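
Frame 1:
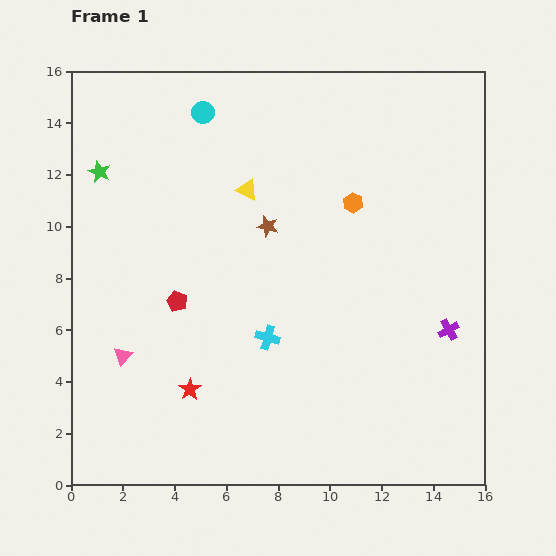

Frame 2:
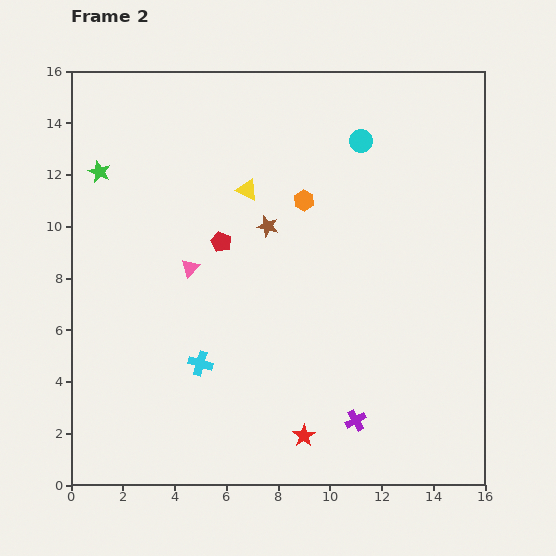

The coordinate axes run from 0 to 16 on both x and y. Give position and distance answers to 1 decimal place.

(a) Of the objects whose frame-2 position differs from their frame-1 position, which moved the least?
the orange hexagon

(moved 1.9)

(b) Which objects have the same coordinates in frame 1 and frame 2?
the green star, the yellow triangle, the brown star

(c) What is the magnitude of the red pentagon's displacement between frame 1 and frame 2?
2.9

The red pentagon moved from (4.1, 7.1) to (5.8, 9.4), a distance of √(1.7² + 2.3²) ≈ 2.9.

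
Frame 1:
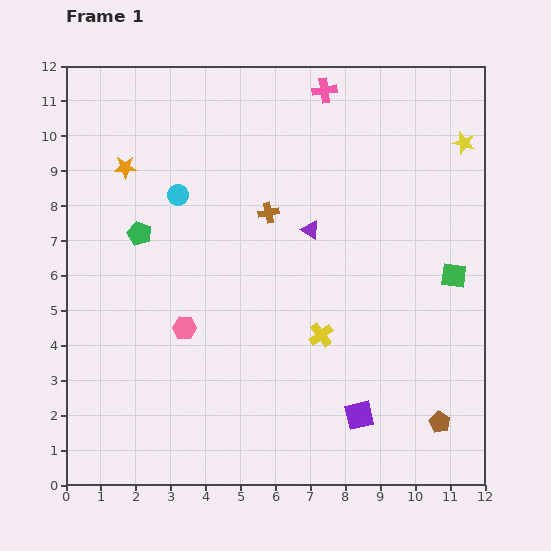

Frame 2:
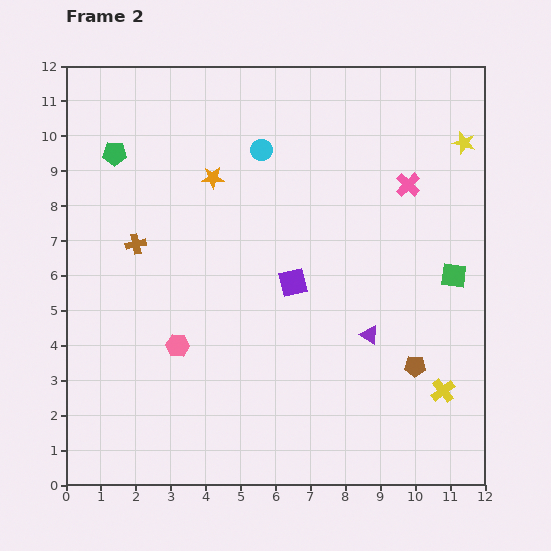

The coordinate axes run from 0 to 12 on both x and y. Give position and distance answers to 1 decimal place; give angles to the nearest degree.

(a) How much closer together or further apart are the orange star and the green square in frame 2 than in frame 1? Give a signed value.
-2.5

Distance in frame 1: 9.9. Distance in frame 2: 7.4.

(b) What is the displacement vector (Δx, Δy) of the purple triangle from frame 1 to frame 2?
(1.7, -3.0)

The purple triangle was at (7.0, 7.3) in frame 1 and (8.7, 4.3) in frame 2.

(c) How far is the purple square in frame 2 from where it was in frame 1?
4.2

The purple square moved from (8.4, 2.0) to (6.5, 5.8), a distance of √(1.9² + 3.8²) ≈ 4.2.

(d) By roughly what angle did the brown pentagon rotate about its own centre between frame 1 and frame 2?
27° counter-clockwise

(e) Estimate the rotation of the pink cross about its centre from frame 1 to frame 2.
37° counter-clockwise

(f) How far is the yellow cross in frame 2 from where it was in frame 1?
3.8

The yellow cross moved from (7.3, 4.3) to (10.8, 2.7), a distance of √(3.5² + 1.6²) ≈ 3.8.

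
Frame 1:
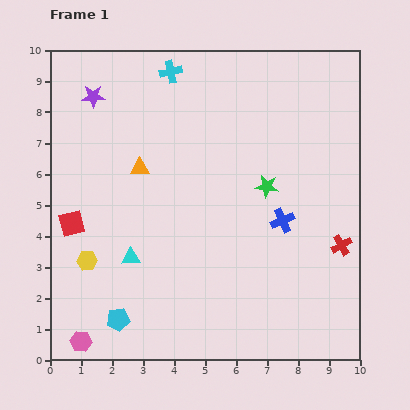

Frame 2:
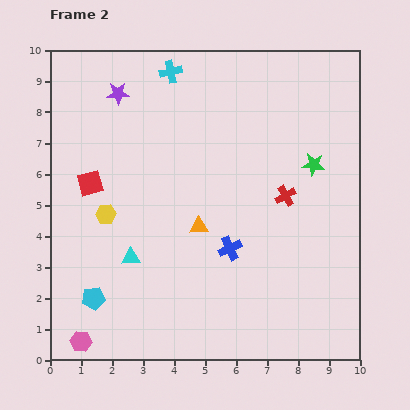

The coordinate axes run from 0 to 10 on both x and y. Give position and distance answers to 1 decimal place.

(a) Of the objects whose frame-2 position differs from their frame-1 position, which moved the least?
the purple star

(moved 0.8)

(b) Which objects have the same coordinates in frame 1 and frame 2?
the cyan triangle, the pink hexagon, the cyan cross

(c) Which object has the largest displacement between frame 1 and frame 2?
the orange triangle

(moved 2.7; next 2.4)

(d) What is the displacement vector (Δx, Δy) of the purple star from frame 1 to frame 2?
(0.8, 0.1)

The purple star was at (1.4, 8.5) in frame 1 and (2.2, 8.6) in frame 2.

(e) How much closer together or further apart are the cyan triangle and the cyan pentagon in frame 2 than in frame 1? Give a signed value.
-0.2

Distance in frame 1: 2.0. Distance in frame 2: 1.8.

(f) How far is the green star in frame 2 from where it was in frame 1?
1.7

The green star moved from (7.0, 5.6) to (8.5, 6.3), a distance of √(1.5² + 0.7²) ≈ 1.7.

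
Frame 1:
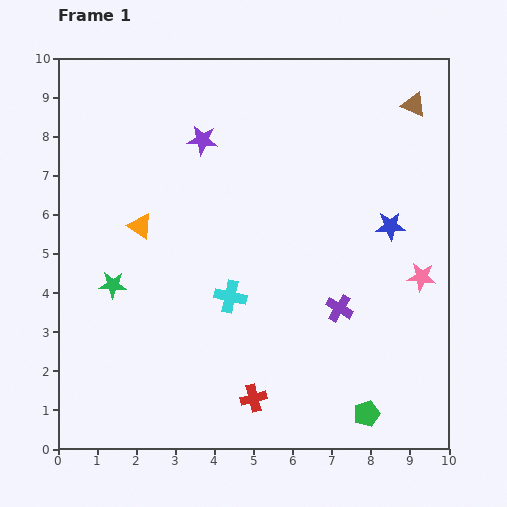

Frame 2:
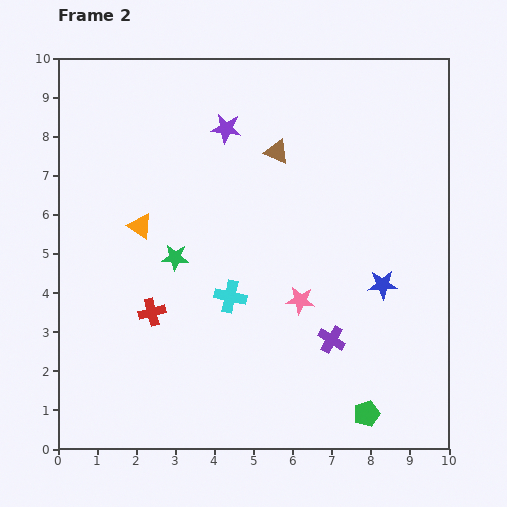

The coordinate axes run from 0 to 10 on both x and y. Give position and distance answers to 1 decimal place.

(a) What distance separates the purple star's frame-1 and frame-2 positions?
0.7

The purple star moved from (3.7, 7.9) to (4.3, 8.2), a distance of √(0.6² + 0.3²) ≈ 0.7.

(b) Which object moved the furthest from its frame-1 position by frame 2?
the brown triangle

(moved 3.7; next 3.4)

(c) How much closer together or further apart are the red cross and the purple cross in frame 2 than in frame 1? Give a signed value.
+1.5

Distance in frame 1: 3.2. Distance in frame 2: 4.7.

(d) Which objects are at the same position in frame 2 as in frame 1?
the orange triangle, the green pentagon, the cyan cross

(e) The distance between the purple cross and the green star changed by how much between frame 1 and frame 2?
-1.3

Distance in frame 1: 5.8. Distance in frame 2: 4.5.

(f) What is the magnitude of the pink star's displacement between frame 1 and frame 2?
3.2

The pink star moved from (9.3, 4.4) to (6.2, 3.8), a distance of √(3.1² + 0.6²) ≈ 3.2.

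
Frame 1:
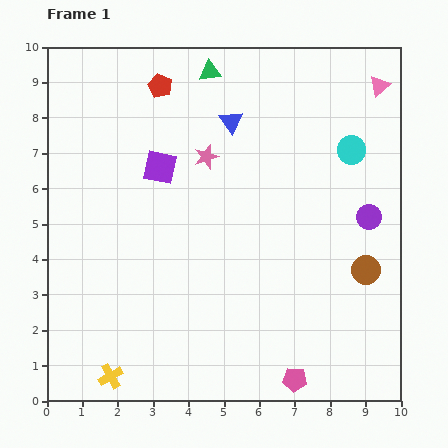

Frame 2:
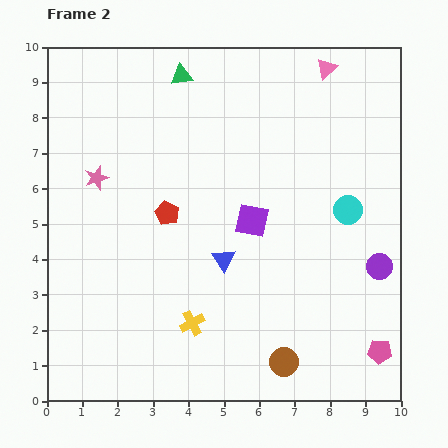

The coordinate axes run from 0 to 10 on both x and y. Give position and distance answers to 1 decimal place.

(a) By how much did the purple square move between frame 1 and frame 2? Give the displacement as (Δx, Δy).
(2.6, -1.5)

The purple square was at (3.2, 6.6) in frame 1 and (5.8, 5.1) in frame 2.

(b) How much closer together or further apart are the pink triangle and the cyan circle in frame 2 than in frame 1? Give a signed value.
+2.0

Distance in frame 1: 2.0. Distance in frame 2: 4.0.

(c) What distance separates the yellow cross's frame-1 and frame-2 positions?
2.7

The yellow cross moved from (1.8, 0.7) to (4.1, 2.2), a distance of √(2.3² + 1.5²) ≈ 2.7.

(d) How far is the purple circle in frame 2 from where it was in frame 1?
1.4

The purple circle moved from (9.1, 5.2) to (9.4, 3.8), a distance of √(0.3² + 1.4²) ≈ 1.4.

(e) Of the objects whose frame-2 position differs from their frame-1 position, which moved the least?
the green triangle

(moved 0.8)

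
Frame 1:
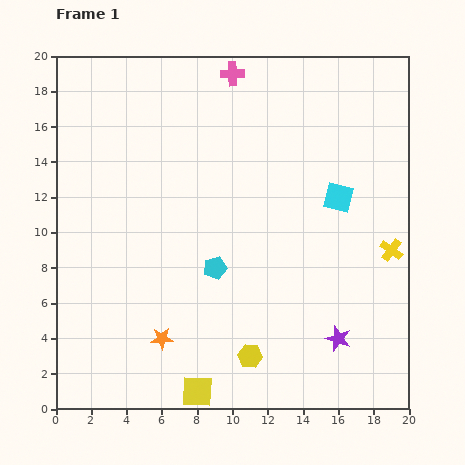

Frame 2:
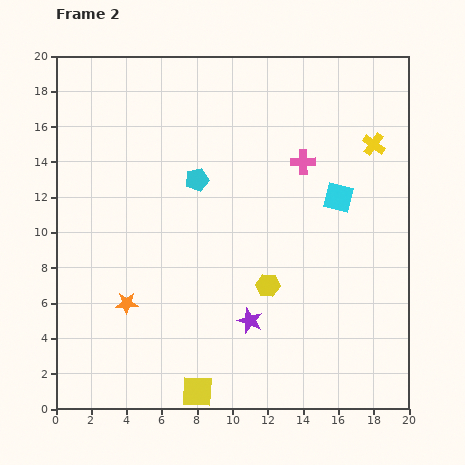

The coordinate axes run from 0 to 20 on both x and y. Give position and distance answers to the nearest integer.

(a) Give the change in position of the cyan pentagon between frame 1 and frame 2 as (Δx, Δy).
(-1, 5)

The cyan pentagon was at (9, 8) in frame 1 and (8, 13) in frame 2.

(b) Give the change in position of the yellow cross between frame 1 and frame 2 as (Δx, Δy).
(-1, 6)

The yellow cross was at (19, 9) in frame 1 and (18, 15) in frame 2.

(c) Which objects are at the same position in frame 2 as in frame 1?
the cyan square, the yellow square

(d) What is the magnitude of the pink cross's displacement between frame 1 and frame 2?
6

The pink cross moved from (10, 19) to (14, 14), a distance of √(4² + 5²) ≈ 6.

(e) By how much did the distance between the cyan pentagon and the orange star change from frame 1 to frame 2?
+3

Distance in frame 1: 5. Distance in frame 2: 8.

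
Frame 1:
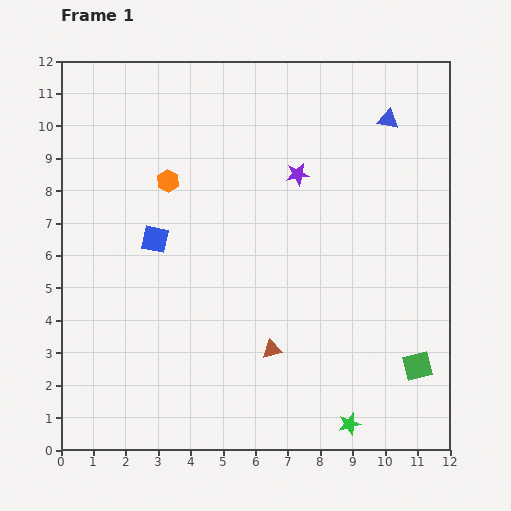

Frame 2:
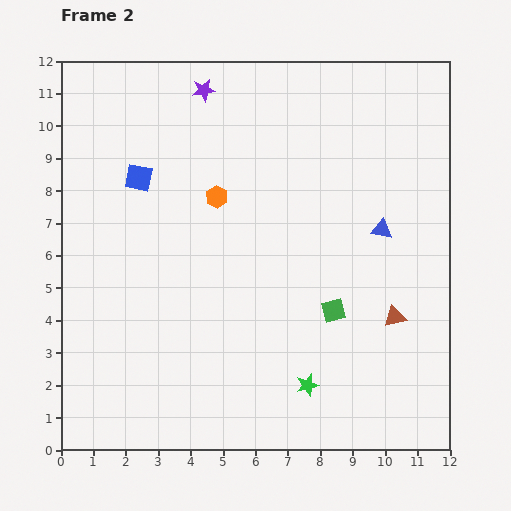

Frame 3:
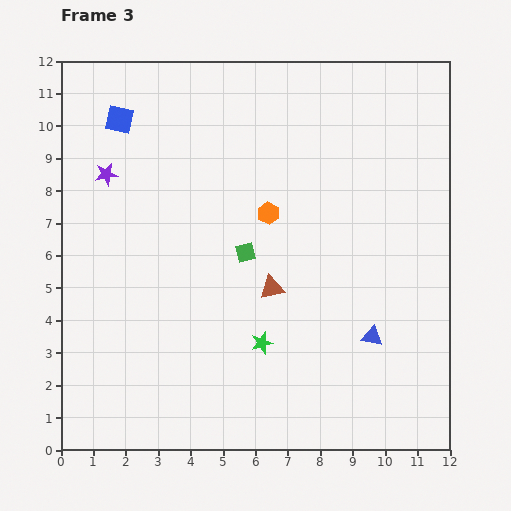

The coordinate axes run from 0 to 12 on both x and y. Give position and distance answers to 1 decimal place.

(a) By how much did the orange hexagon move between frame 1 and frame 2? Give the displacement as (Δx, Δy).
(1.5, -0.5)

The orange hexagon was at (3.3, 8.3) in frame 1 and (4.8, 7.8) in frame 2.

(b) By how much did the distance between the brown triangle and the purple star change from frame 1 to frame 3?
+0.7

Distance in frame 1: 5.5. Distance in frame 3: 6.2.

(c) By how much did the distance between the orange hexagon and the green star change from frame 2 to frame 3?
-2.4

Distance in frame 2: 6.4. Distance in frame 3: 4.0.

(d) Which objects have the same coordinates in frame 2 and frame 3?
none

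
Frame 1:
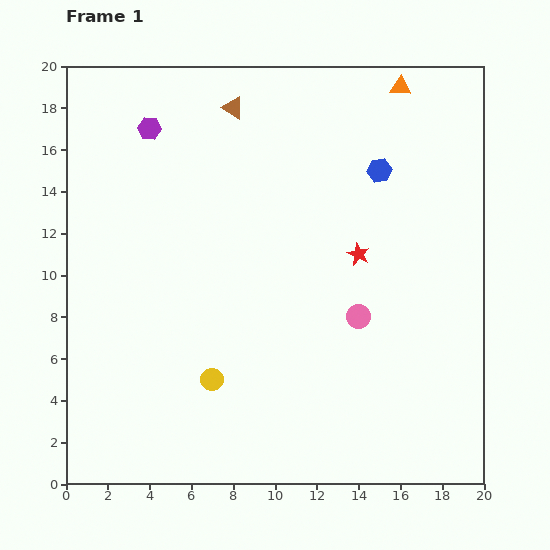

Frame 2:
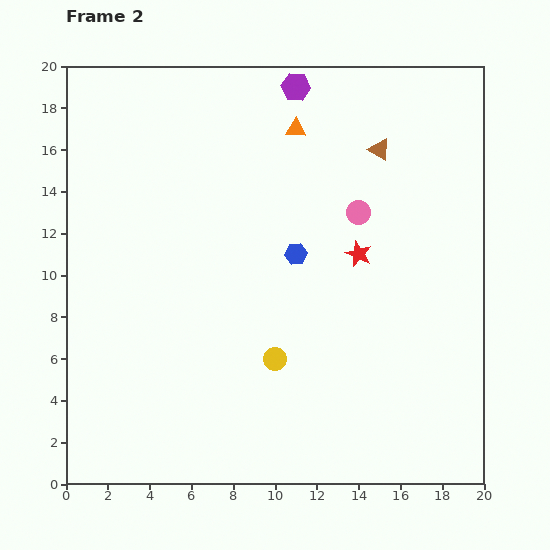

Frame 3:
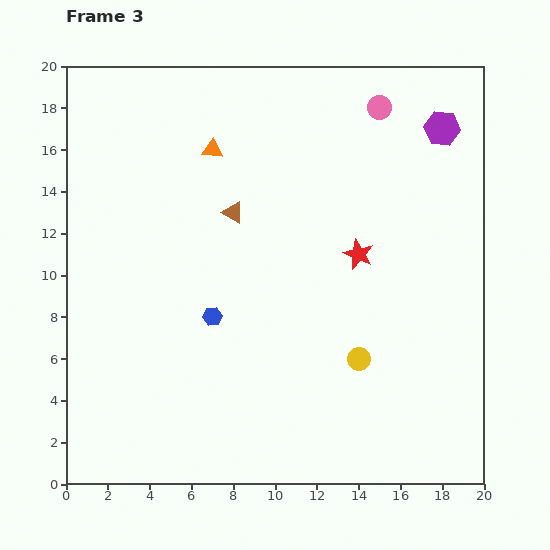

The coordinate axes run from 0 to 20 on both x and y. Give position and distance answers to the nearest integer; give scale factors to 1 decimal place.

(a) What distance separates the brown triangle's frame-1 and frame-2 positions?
7

The brown triangle moved from (8, 18) to (15, 16), a distance of √(7² + 2²) ≈ 7.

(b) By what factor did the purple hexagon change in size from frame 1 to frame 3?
1.5×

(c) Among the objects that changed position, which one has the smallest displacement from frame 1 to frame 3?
the brown triangle

(moved 5)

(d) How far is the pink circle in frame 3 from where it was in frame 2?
5

The pink circle moved from (14, 13) to (15, 18), a distance of √(1² + 5²) ≈ 5.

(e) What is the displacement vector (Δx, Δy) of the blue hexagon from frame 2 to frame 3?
(-4, -3)

The blue hexagon was at (11, 11) in frame 2 and (7, 8) in frame 3.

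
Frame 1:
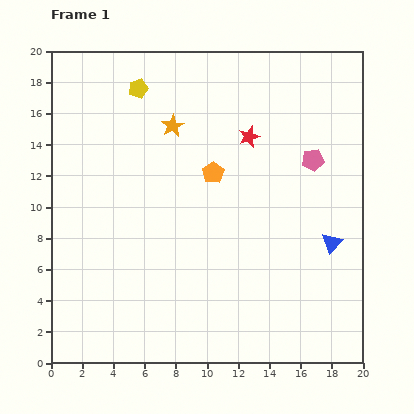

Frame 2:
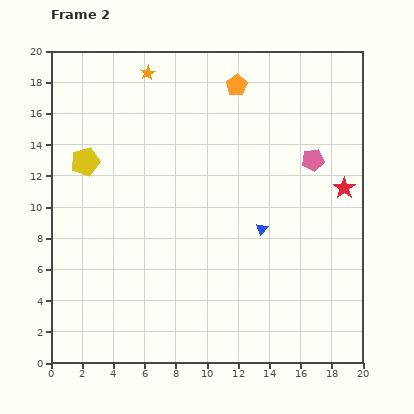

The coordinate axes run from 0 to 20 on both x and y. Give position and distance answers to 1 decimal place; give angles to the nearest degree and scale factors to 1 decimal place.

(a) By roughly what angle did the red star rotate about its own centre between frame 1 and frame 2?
16° counter-clockwise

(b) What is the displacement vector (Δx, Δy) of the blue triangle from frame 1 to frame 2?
(-4.5, 0.9)

The blue triangle was at (18.0, 7.7) in frame 1 and (13.5, 8.6) in frame 2.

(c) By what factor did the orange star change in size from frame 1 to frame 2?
0.7×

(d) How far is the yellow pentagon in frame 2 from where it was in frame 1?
5.8

The yellow pentagon moved from (5.6, 17.6) to (2.2, 12.9), a distance of √(3.4² + 4.7²) ≈ 5.8.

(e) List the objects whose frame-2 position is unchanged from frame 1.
the pink pentagon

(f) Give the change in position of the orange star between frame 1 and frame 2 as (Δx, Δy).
(-1.6, 3.4)

The orange star was at (7.8, 15.2) in frame 1 and (6.2, 18.6) in frame 2.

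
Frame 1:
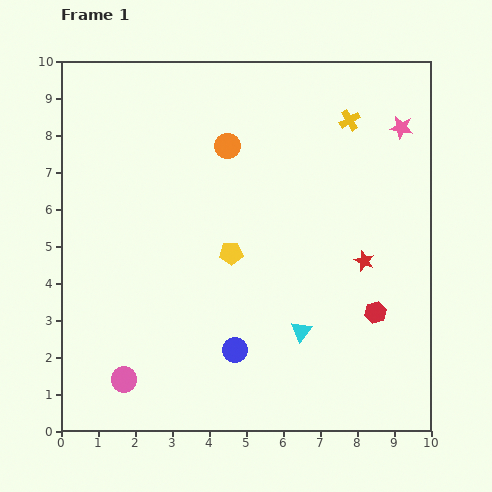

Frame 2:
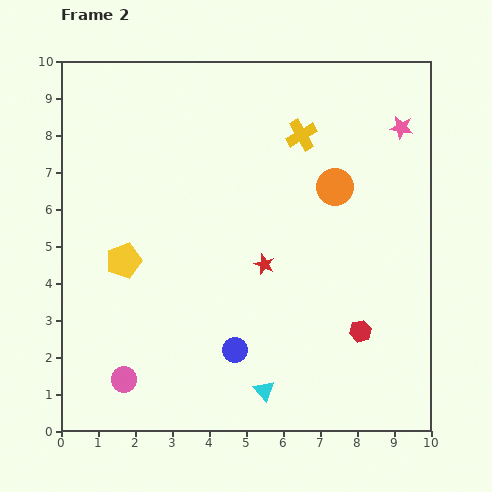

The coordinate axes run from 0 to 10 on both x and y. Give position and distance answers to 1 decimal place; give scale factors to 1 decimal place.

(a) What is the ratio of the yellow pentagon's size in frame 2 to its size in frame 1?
1.5×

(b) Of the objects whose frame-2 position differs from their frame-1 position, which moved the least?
the red hexagon

(moved 0.6)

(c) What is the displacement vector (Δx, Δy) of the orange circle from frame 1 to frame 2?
(2.9, -1.1)

The orange circle was at (4.5, 7.7) in frame 1 and (7.4, 6.6) in frame 2.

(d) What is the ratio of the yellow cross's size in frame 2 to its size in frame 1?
1.5×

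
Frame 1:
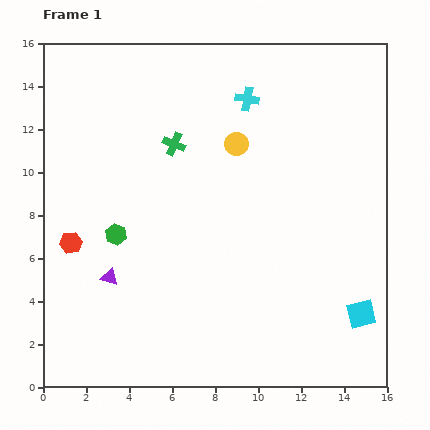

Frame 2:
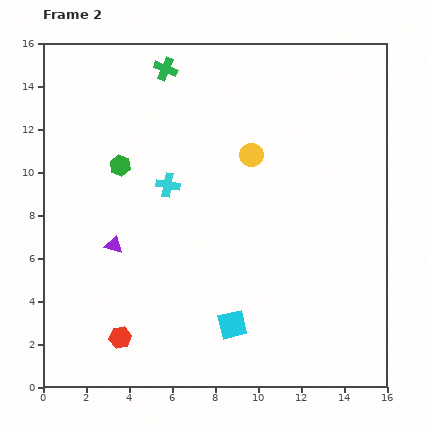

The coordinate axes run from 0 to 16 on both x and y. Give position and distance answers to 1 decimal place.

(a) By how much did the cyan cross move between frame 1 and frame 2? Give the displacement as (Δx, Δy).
(-3.7, -4.0)

The cyan cross was at (9.5, 13.4) in frame 1 and (5.8, 9.4) in frame 2.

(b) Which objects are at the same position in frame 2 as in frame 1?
none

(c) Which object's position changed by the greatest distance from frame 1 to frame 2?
the cyan square

(moved 6.0; next 5.4)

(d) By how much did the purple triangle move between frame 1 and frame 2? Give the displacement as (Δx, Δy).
(0.2, 1.5)

The purple triangle was at (3.1, 5.1) in frame 1 and (3.3, 6.6) in frame 2.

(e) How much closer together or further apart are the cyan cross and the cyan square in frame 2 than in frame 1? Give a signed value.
-4.1

Distance in frame 1: 11.3. Distance in frame 2: 7.2.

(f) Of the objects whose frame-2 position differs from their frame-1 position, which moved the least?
the yellow circle

(moved 0.9)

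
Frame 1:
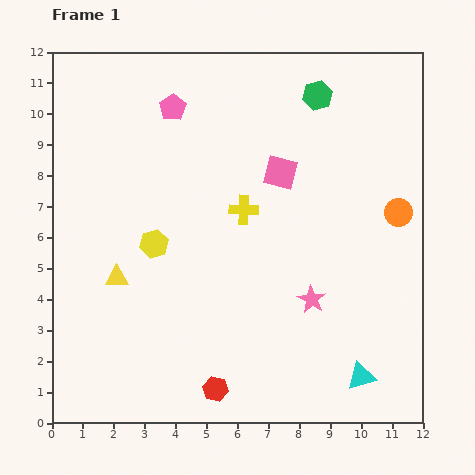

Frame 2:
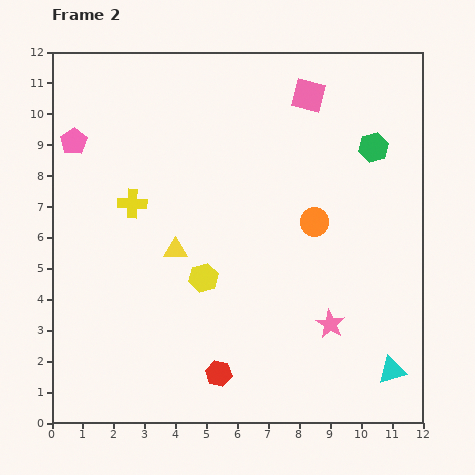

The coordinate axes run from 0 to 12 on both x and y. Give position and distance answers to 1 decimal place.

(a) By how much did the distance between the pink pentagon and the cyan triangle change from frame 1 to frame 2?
+2.1

Distance in frame 1: 10.6. Distance in frame 2: 12.7.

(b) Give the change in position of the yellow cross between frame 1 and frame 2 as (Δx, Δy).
(-3.6, 0.2)

The yellow cross was at (6.2, 6.9) in frame 1 and (2.6, 7.1) in frame 2.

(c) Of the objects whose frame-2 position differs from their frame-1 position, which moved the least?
the red hexagon

(moved 0.5)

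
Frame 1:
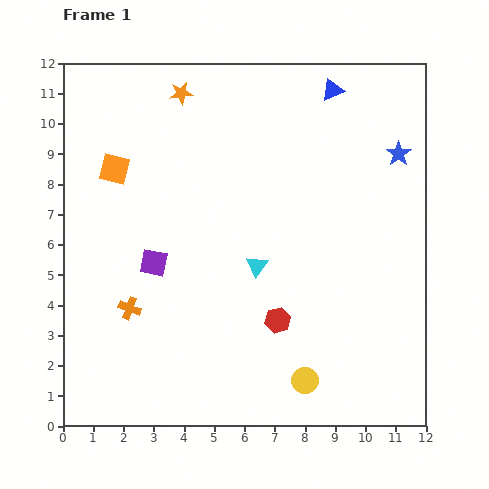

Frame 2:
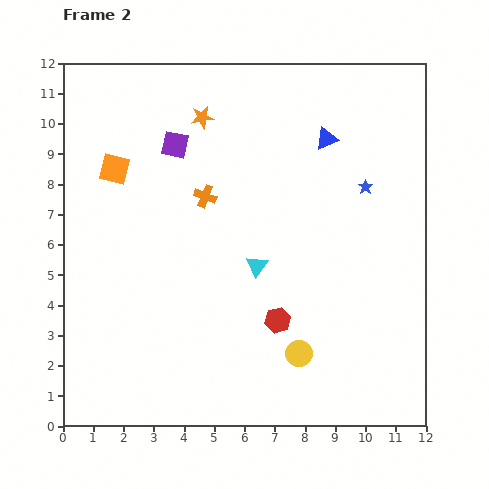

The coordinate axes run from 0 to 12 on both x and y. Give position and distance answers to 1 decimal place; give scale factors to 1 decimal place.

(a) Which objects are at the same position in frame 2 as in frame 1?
the cyan triangle, the red hexagon, the orange square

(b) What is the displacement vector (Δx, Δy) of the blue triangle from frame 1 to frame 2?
(-0.2, -1.6)

The blue triangle was at (8.9, 11.1) in frame 1 and (8.7, 9.5) in frame 2.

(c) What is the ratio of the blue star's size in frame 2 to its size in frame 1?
0.6×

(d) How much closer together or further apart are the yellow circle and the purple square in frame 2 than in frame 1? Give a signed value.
+1.7

Distance in frame 1: 6.3. Distance in frame 2: 8.0.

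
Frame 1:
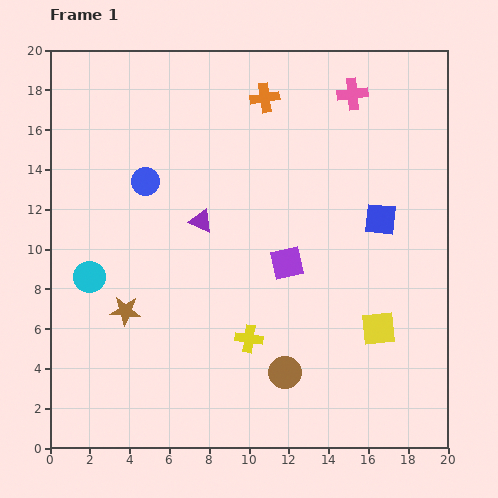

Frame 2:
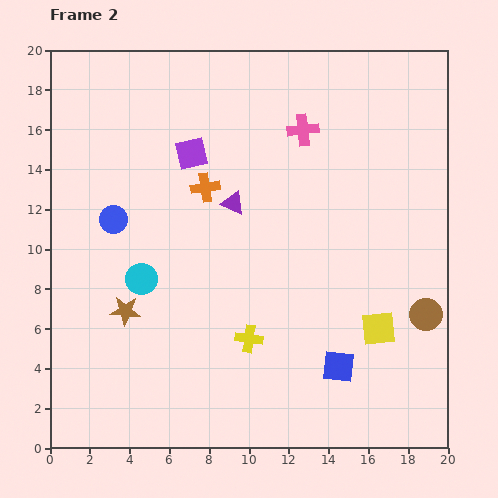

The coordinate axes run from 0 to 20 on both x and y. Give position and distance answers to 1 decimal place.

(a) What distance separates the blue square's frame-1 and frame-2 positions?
7.7

The blue square moved from (16.6, 11.5) to (14.5, 4.1), a distance of √(2.1² + 7.4²) ≈ 7.7.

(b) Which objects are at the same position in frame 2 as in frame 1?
the yellow square, the yellow cross, the brown star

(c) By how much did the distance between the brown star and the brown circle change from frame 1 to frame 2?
+6.5

Distance in frame 1: 8.6. Distance in frame 2: 15.1.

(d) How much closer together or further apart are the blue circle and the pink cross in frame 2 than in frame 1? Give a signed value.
-0.8

Distance in frame 1: 11.3. Distance in frame 2: 10.5.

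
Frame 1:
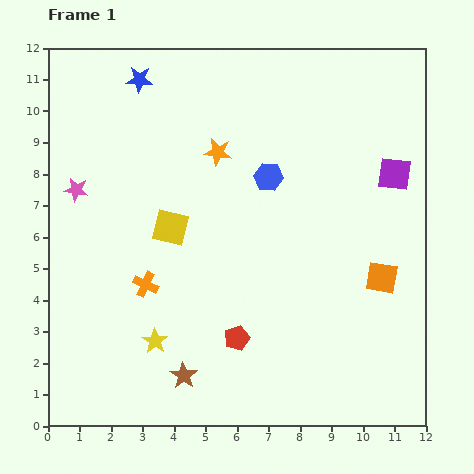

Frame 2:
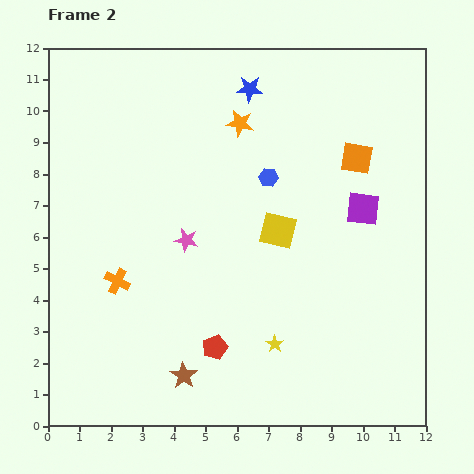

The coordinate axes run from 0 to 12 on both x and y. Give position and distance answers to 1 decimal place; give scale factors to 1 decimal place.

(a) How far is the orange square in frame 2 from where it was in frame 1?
3.9

The orange square moved from (10.6, 4.7) to (9.8, 8.5), a distance of √(0.8² + 3.8²) ≈ 3.9.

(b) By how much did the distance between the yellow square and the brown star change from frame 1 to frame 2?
+0.8

Distance in frame 1: 4.7. Distance in frame 2: 5.5.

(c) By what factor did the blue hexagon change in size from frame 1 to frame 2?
0.7×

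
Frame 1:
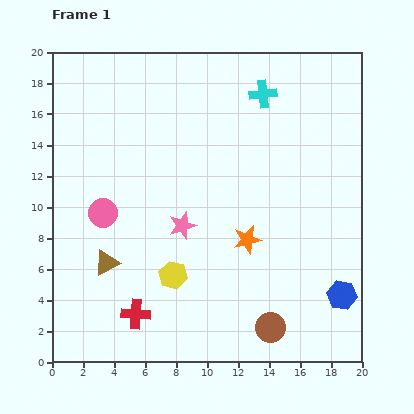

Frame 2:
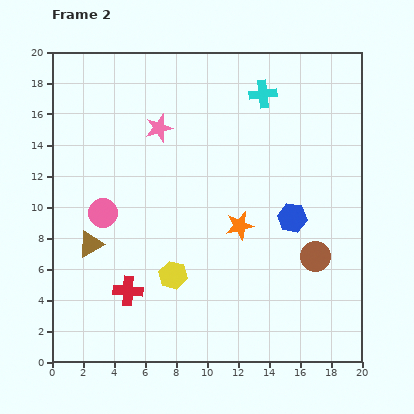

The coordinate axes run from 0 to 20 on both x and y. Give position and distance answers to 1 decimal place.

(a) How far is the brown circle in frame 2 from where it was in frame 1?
5.4

The brown circle moved from (14.1, 2.2) to (17.0, 6.8), a distance of √(2.9² + 4.6²) ≈ 5.4.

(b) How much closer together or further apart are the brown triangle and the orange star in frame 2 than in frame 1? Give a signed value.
+0.5

Distance in frame 1: 9.2. Distance in frame 2: 9.7.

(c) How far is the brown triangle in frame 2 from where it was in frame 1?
1.6

The brown triangle moved from (3.5, 6.4) to (2.5, 7.6), a distance of √(1.0² + 1.2²) ≈ 1.6.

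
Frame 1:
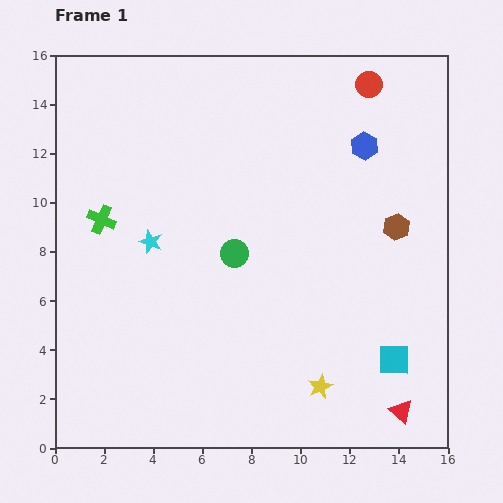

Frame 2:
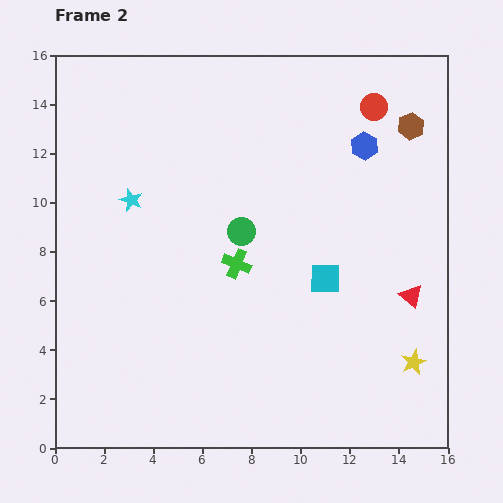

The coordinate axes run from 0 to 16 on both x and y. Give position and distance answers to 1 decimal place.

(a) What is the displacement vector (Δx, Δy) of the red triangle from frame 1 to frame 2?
(0.4, 4.7)

The red triangle was at (14.1, 1.5) in frame 1 and (14.5, 6.2) in frame 2.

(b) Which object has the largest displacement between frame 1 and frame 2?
the green cross

(moved 5.8; next 4.7)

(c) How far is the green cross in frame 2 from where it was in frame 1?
5.8

The green cross moved from (1.9, 9.3) to (7.4, 7.5), a distance of √(5.5² + 1.8²) ≈ 5.8.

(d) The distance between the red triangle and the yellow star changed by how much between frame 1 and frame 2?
-0.7

Distance in frame 1: 3.4. Distance in frame 2: 2.7.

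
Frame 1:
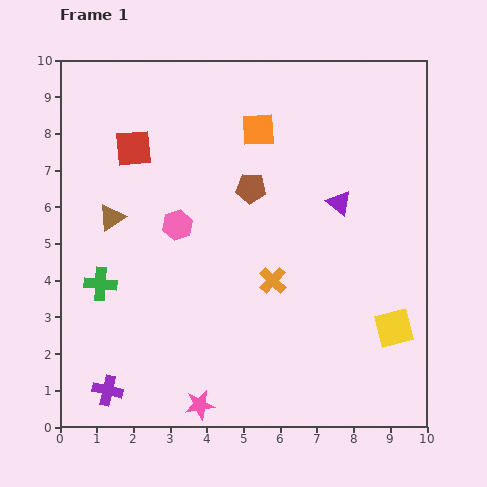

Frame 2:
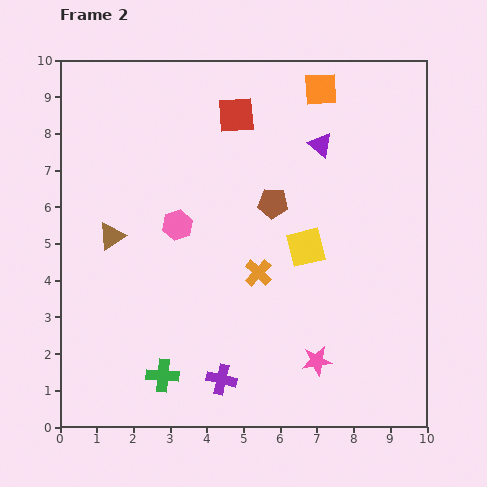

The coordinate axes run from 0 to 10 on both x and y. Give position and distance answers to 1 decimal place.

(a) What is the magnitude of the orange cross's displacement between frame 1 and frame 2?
0.4

The orange cross moved from (5.8, 4.0) to (5.4, 4.2), a distance of √(0.4² + 0.2²) ≈ 0.4.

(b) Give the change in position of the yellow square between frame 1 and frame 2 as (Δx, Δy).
(-2.4, 2.2)

The yellow square was at (9.1, 2.7) in frame 1 and (6.7, 4.9) in frame 2.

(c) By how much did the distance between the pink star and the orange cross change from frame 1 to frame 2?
-1.0

Distance in frame 1: 3.9. Distance in frame 2: 2.9.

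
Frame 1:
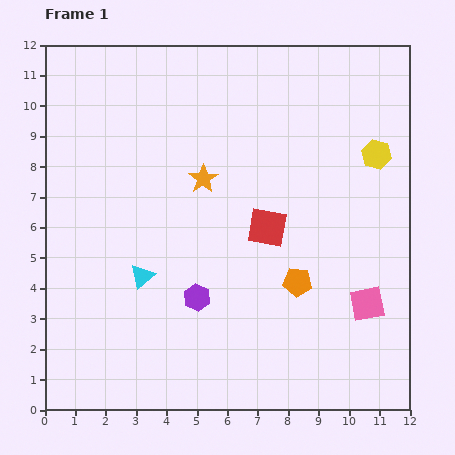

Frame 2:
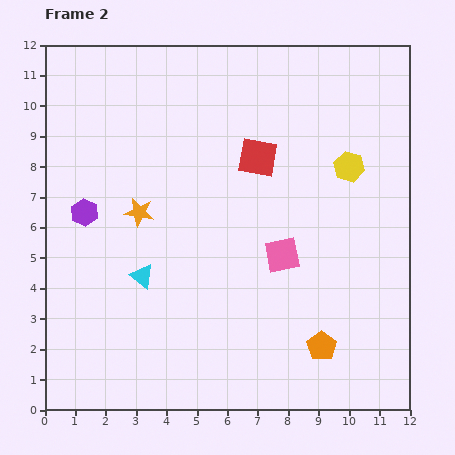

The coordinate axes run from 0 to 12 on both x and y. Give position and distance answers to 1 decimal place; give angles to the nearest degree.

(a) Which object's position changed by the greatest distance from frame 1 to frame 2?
the purple hexagon

(moved 4.6; next 3.2)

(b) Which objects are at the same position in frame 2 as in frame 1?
the cyan triangle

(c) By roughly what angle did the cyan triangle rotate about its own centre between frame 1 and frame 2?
42° counter-clockwise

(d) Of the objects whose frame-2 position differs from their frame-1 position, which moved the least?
the yellow hexagon

(moved 1.0)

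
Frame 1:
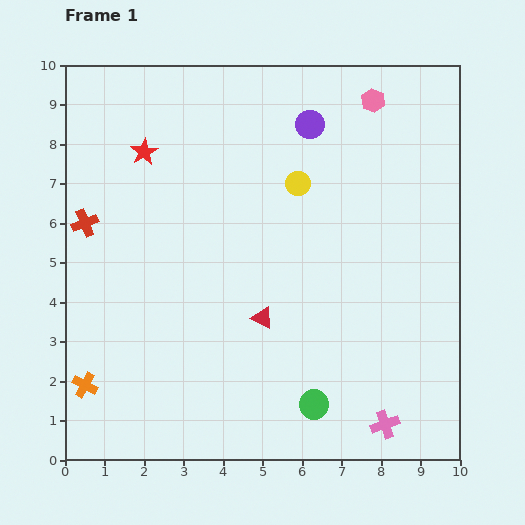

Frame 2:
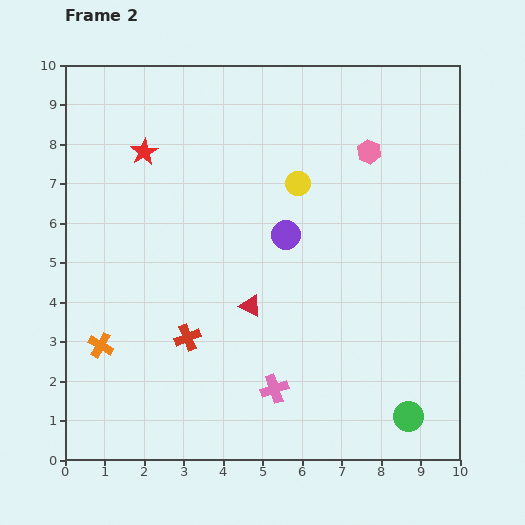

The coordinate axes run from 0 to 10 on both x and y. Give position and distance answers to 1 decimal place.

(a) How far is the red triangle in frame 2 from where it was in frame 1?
0.4

The red triangle moved from (5.0, 3.6) to (4.7, 3.9), a distance of √(0.3² + 0.3²) ≈ 0.4.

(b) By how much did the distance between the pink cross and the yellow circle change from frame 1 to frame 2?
-1.3

Distance in frame 1: 6.5. Distance in frame 2: 5.2.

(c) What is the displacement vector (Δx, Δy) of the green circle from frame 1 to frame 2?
(2.4, -0.3)

The green circle was at (6.3, 1.4) in frame 1 and (8.7, 1.1) in frame 2.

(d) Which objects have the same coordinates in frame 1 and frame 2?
the yellow circle, the red star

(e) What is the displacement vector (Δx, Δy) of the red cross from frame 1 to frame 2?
(2.6, -2.9)

The red cross was at (0.5, 6.0) in frame 1 and (3.1, 3.1) in frame 2.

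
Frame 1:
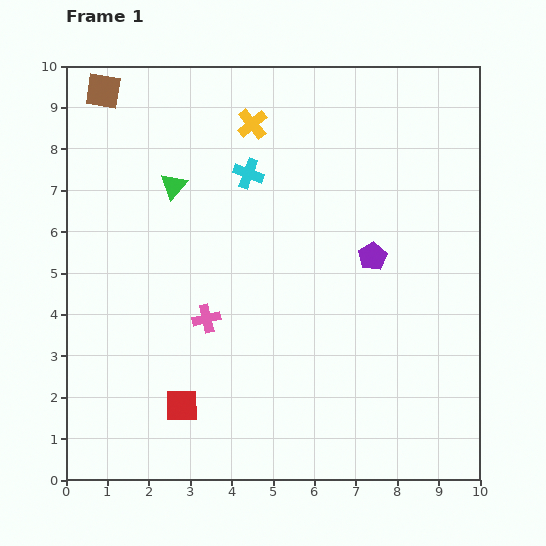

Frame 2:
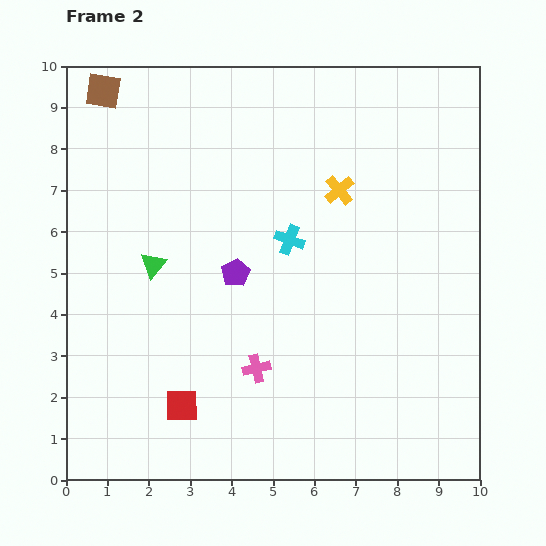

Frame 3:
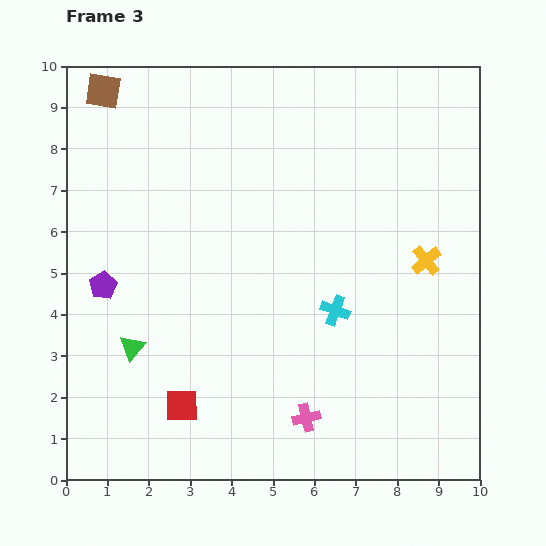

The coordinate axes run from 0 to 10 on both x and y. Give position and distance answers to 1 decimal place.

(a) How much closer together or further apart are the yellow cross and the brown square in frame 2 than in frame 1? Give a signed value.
+2.5

Distance in frame 1: 3.7. Distance in frame 2: 6.2.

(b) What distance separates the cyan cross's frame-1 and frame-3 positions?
3.9

The cyan cross moved from (4.4, 7.4) to (6.5, 4.1), a distance of √(2.1² + 3.3²) ≈ 3.9.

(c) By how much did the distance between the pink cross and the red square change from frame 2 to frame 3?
+1.0

Distance in frame 2: 2.0. Distance in frame 3: 3.0.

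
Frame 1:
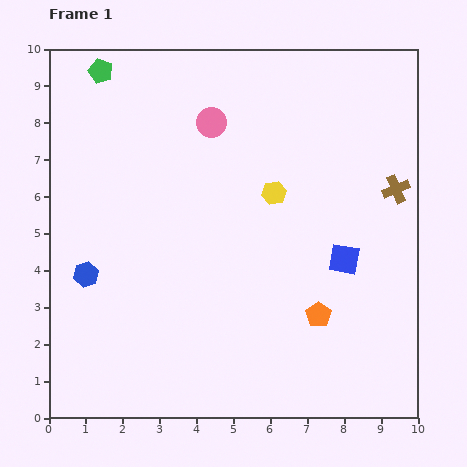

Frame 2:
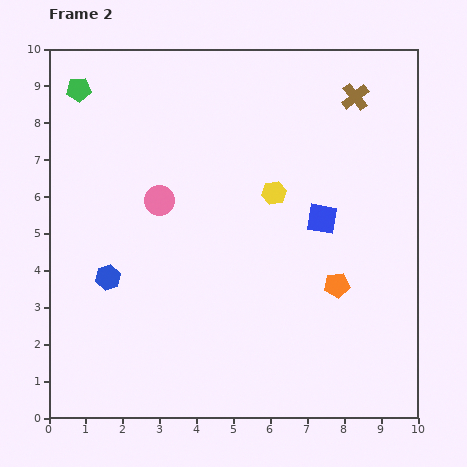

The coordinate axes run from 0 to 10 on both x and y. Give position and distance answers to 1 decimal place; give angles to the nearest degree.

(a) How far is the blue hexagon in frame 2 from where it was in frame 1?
0.6

The blue hexagon moved from (1.0, 3.9) to (1.6, 3.8), a distance of √(0.6² + 0.1²) ≈ 0.6.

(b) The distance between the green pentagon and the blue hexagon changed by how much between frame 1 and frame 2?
-0.3

Distance in frame 1: 5.5. Distance in frame 2: 5.2.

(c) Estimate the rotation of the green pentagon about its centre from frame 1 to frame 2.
24° counter-clockwise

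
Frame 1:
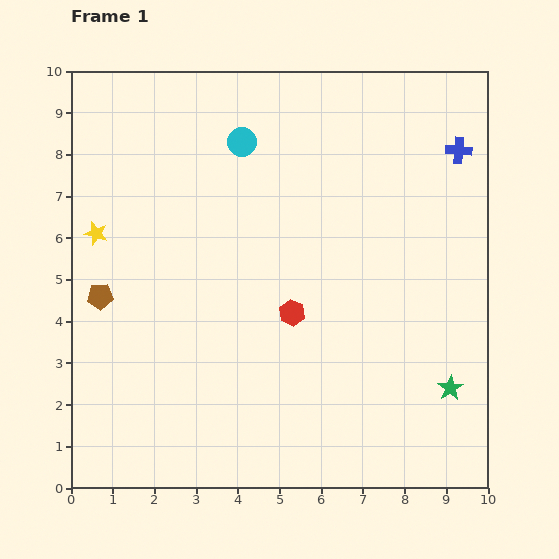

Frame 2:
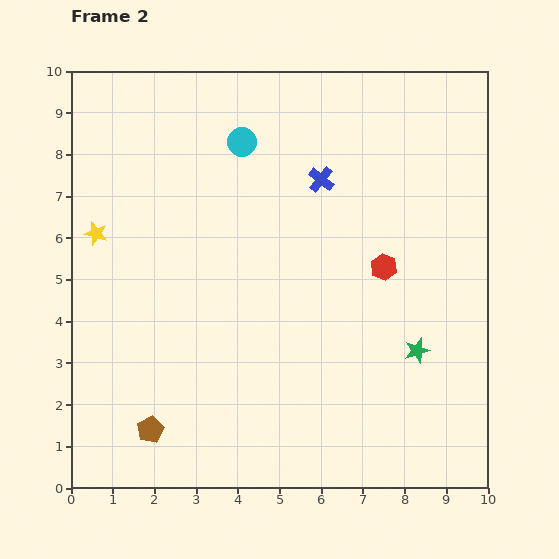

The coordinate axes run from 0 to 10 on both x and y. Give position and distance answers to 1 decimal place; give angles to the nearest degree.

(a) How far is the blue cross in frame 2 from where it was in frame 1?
3.4

The blue cross moved from (9.3, 8.1) to (6.0, 7.4), a distance of √(3.3² + 0.7²) ≈ 3.4.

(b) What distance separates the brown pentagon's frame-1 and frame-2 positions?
3.4

The brown pentagon moved from (0.7, 4.6) to (1.9, 1.4), a distance of √(1.2² + 3.2²) ≈ 3.4.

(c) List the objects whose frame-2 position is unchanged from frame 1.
the cyan circle, the yellow star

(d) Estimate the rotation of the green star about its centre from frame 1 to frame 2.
17° clockwise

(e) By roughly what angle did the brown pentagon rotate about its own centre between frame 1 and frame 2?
24° counter-clockwise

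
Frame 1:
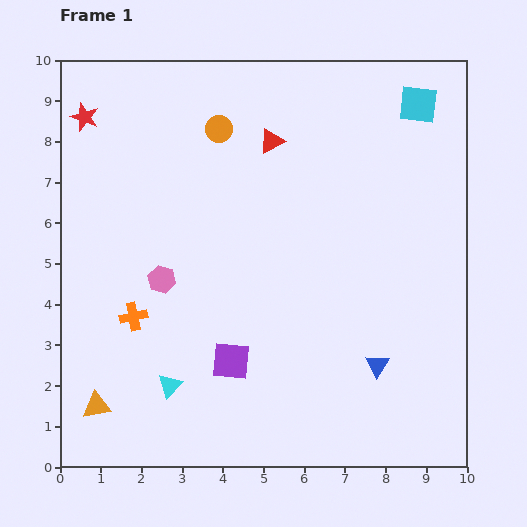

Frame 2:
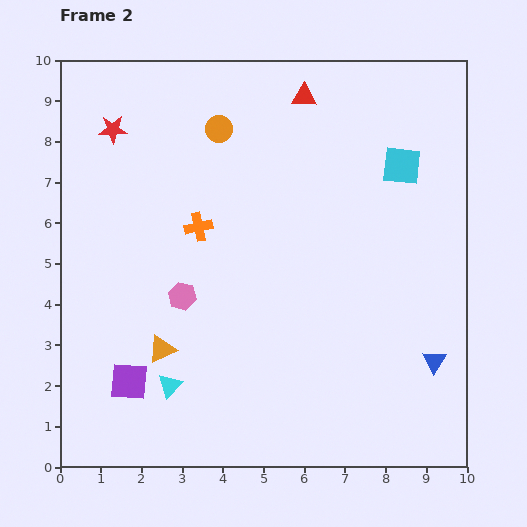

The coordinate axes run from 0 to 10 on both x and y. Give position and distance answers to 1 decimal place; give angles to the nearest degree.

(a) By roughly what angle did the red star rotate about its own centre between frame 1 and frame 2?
22° counter-clockwise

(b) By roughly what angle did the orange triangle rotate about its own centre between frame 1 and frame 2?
18° counter-clockwise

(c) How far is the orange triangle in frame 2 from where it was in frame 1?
2.1

The orange triangle moved from (0.9, 1.5) to (2.5, 2.9), a distance of √(1.6² + 1.4²) ≈ 2.1.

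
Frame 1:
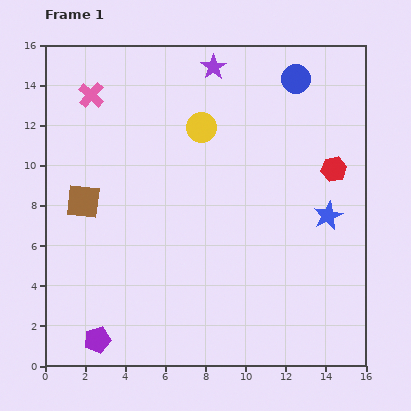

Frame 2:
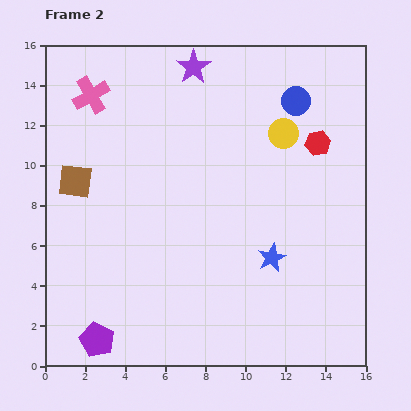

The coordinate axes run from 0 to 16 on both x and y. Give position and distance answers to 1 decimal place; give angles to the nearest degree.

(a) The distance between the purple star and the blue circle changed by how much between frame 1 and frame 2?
+1.3

Distance in frame 1: 4.1. Distance in frame 2: 5.4.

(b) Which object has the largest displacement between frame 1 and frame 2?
the yellow circle

(moved 4.1; next 3.5)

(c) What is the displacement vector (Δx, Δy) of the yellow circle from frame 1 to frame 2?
(4.1, -0.3)

The yellow circle was at (7.8, 11.9) in frame 1 and (11.9, 11.6) in frame 2.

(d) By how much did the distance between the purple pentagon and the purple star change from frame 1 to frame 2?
-0.4

Distance in frame 1: 14.8. Distance in frame 2: 14.4.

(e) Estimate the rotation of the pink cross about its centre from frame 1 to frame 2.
18° clockwise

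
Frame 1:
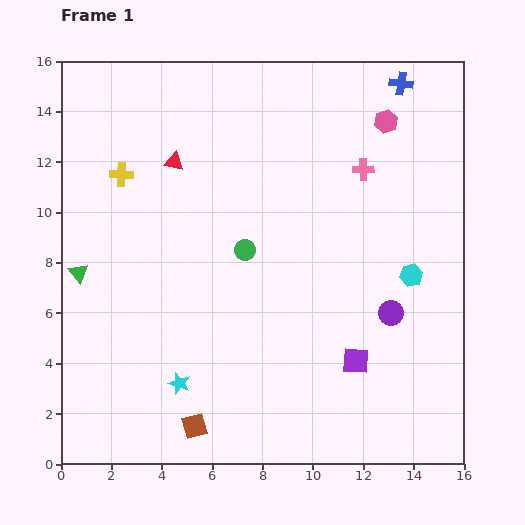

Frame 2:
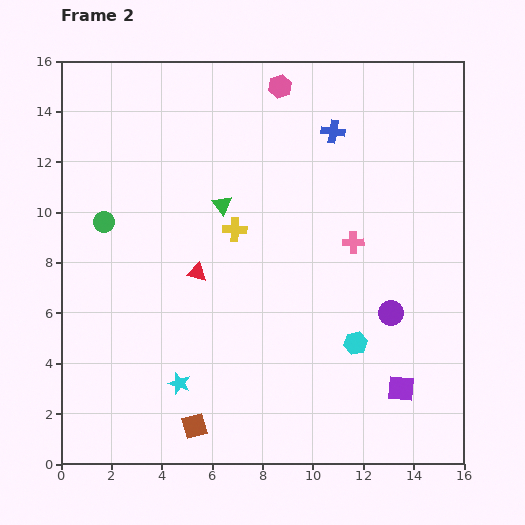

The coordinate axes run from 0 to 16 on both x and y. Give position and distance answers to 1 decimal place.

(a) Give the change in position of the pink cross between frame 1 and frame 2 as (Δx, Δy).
(-0.4, -2.9)

The pink cross was at (12.0, 11.7) in frame 1 and (11.6, 8.8) in frame 2.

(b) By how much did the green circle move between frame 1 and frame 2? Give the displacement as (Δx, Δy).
(-5.6, 1.1)

The green circle was at (7.3, 8.5) in frame 1 and (1.7, 9.6) in frame 2.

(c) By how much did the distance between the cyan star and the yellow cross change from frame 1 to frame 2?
-2.1

Distance in frame 1: 8.6. Distance in frame 2: 6.5.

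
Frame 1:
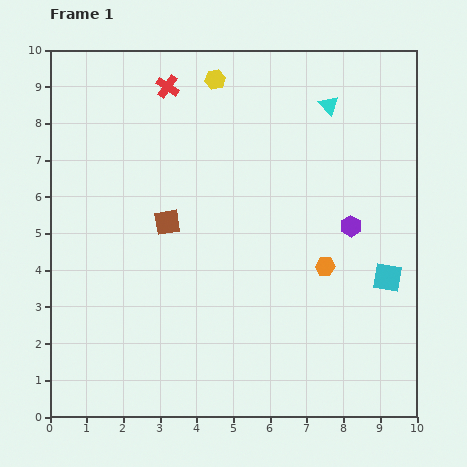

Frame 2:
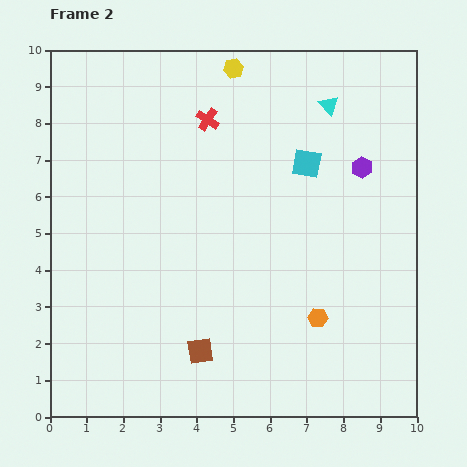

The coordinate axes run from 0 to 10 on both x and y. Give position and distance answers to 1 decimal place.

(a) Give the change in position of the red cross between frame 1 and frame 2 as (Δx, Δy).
(1.1, -0.9)

The red cross was at (3.2, 9.0) in frame 1 and (4.3, 8.1) in frame 2.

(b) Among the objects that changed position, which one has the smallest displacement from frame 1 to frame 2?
the yellow hexagon

(moved 0.6)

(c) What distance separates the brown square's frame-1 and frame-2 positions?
3.6

The brown square moved from (3.2, 5.3) to (4.1, 1.8), a distance of √(0.9² + 3.5²) ≈ 3.6.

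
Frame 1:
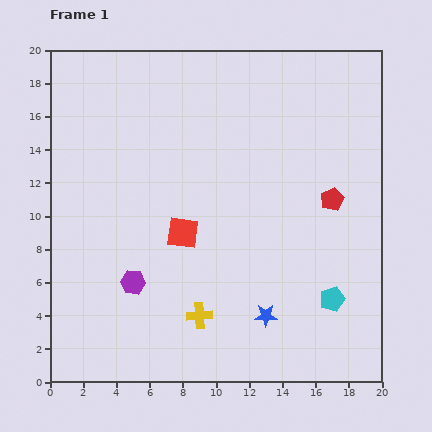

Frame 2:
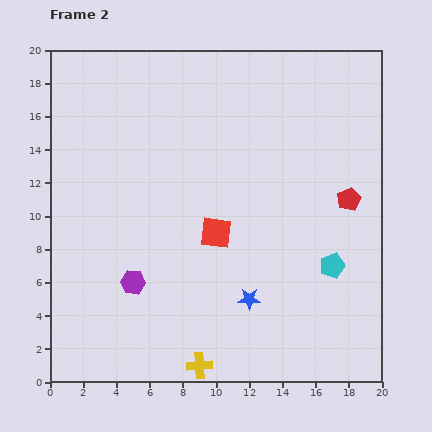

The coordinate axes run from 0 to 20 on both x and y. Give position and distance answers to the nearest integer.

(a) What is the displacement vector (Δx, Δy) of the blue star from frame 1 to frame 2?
(-1, 1)

The blue star was at (13, 4) in frame 1 and (12, 5) in frame 2.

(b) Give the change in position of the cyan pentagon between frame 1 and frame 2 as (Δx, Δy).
(0, 2)

The cyan pentagon was at (17, 5) in frame 1 and (17, 7) in frame 2.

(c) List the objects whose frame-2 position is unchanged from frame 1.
the purple hexagon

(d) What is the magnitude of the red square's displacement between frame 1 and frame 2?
2

The red square moved from (8, 9) to (10, 9), a distance of √(2² + 0²) ≈ 2.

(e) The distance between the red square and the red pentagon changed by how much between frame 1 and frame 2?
-1

Distance in frame 1: 9. Distance in frame 2: 8.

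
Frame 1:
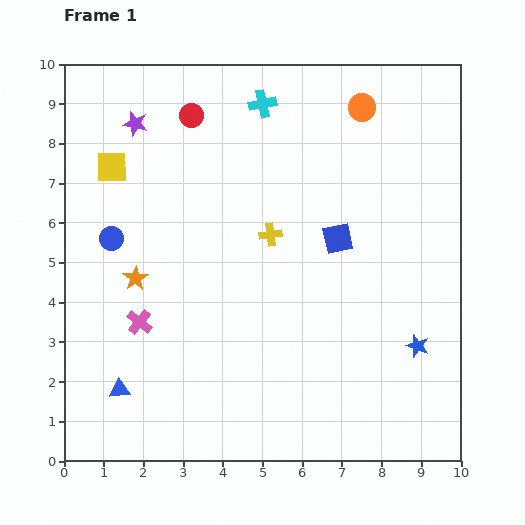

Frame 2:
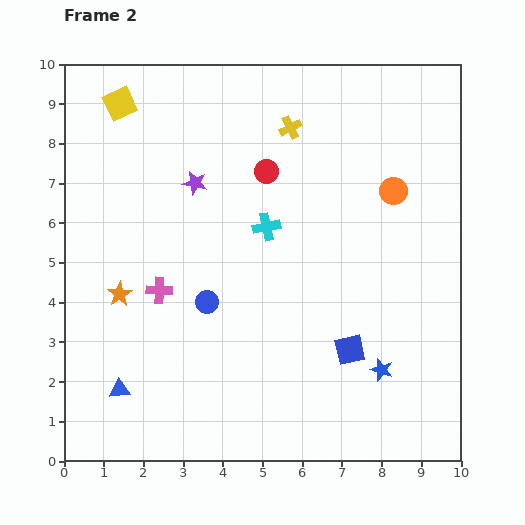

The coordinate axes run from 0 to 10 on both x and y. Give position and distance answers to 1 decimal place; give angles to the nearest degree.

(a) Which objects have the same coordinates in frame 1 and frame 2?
the blue triangle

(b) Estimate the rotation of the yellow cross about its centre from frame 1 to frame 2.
19° counter-clockwise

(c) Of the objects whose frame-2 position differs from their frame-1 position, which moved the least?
the orange star

(moved 0.6)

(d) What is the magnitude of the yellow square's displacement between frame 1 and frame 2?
1.6

The yellow square moved from (1.2, 7.4) to (1.4, 9.0), a distance of √(0.2² + 1.6²) ≈ 1.6.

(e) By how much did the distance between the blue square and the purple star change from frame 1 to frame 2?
-0.2

Distance in frame 1: 5.9. Distance in frame 2: 5.7.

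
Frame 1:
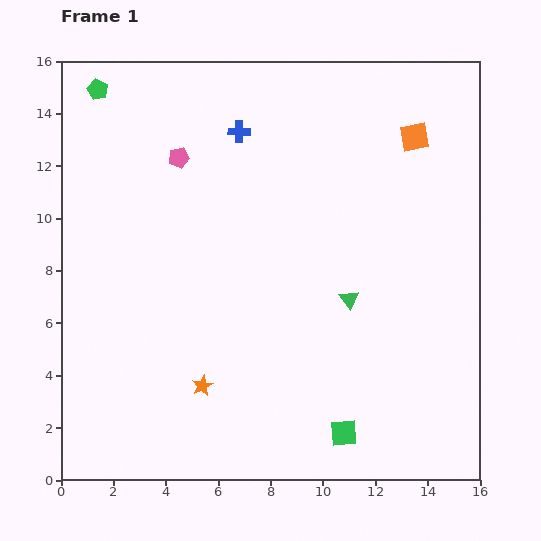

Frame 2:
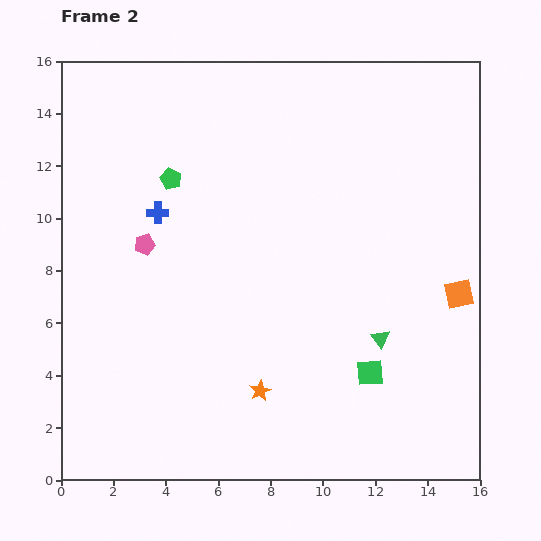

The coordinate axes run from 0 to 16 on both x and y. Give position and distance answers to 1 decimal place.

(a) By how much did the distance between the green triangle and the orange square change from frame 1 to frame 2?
-3.3

Distance in frame 1: 6.7. Distance in frame 2: 3.4.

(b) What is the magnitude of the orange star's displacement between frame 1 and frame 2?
2.2

The orange star moved from (5.4, 3.6) to (7.6, 3.4), a distance of √(2.2² + 0.2²) ≈ 2.2.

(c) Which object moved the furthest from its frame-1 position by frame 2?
the orange square

(moved 6.2; next 4.4)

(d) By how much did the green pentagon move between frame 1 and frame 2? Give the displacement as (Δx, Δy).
(2.8, -3.4)

The green pentagon was at (1.4, 14.9) in frame 1 and (4.2, 11.5) in frame 2.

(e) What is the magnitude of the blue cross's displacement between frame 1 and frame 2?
4.4

The blue cross moved from (6.8, 13.3) to (3.7, 10.2), a distance of √(3.1² + 3.1²) ≈ 4.4.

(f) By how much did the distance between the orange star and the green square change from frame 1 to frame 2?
-1.4

Distance in frame 1: 5.7. Distance in frame 2: 4.3.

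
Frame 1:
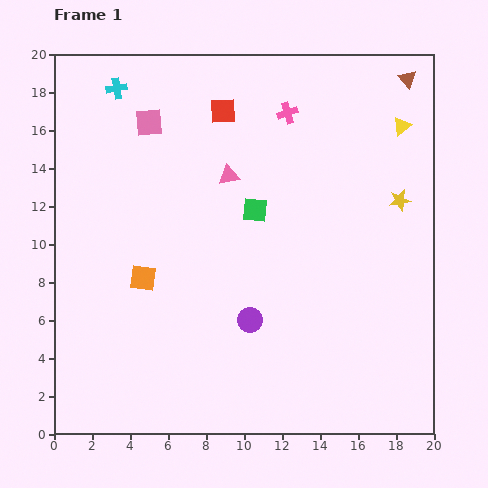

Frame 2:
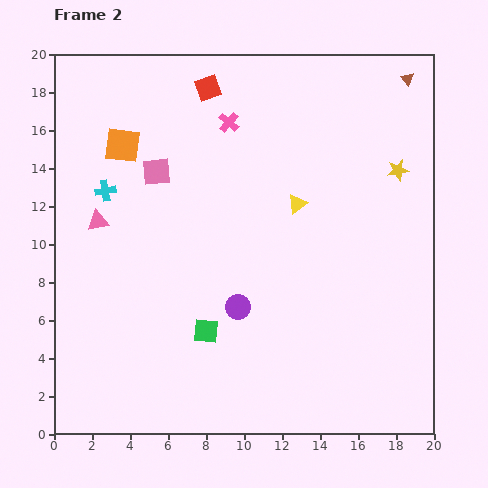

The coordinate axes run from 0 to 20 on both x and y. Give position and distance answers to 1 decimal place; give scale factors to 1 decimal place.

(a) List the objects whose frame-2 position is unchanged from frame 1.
the brown triangle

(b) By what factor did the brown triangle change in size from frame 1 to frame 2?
0.7×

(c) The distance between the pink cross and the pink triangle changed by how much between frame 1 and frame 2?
+4.1

Distance in frame 1: 4.5. Distance in frame 2: 8.6.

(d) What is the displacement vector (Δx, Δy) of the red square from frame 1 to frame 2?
(-0.8, 1.2)

The red square was at (8.9, 17.0) in frame 1 and (8.1, 18.2) in frame 2.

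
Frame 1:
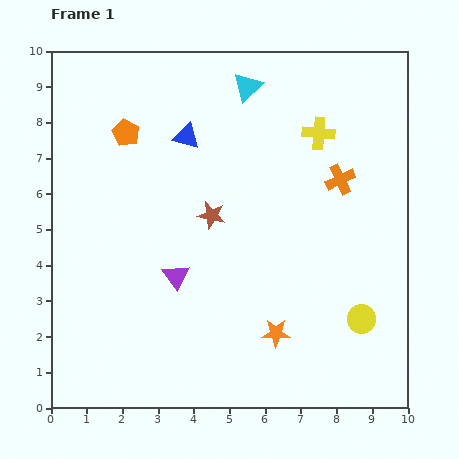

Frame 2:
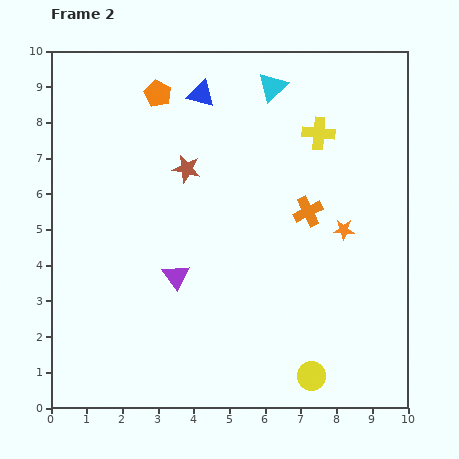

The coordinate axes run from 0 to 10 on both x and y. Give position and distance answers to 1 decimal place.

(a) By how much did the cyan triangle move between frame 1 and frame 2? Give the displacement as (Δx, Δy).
(0.7, 0.0)

The cyan triangle was at (5.5, 9.0) in frame 1 and (6.2, 9.0) in frame 2.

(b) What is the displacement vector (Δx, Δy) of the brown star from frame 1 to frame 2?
(-0.7, 1.3)

The brown star was at (4.5, 5.4) in frame 1 and (3.8, 6.7) in frame 2.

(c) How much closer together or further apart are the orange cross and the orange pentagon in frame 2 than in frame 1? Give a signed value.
-0.8

Distance in frame 1: 6.1. Distance in frame 2: 5.3.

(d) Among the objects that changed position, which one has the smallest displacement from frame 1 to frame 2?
the cyan triangle

(moved 0.7)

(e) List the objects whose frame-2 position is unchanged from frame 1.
the yellow cross, the purple triangle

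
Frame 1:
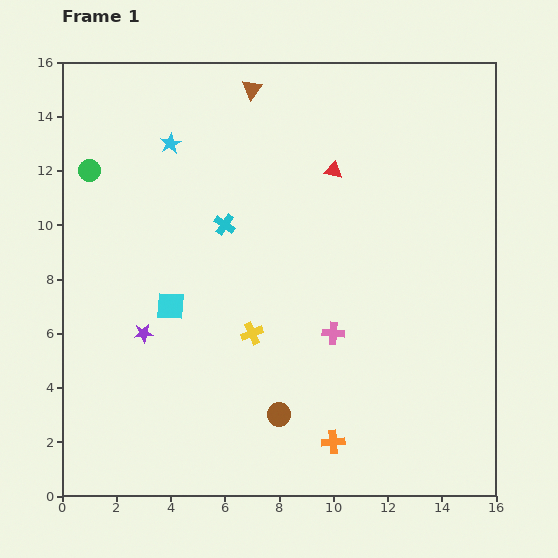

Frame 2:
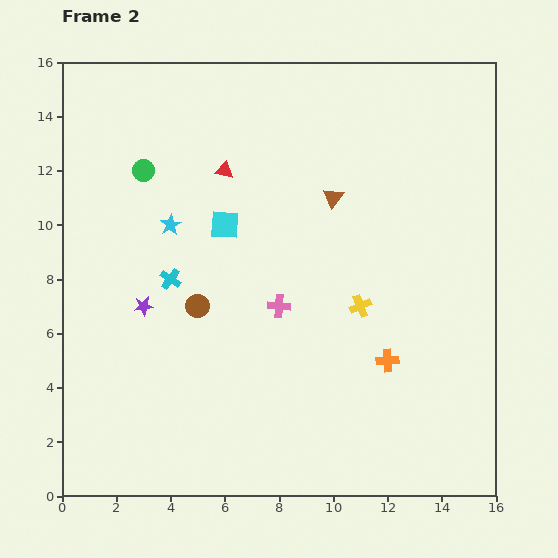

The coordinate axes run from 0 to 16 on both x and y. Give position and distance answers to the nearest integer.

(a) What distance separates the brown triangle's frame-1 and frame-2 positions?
5

The brown triangle moved from (7, 15) to (10, 11), a distance of √(3² + 4²) ≈ 5.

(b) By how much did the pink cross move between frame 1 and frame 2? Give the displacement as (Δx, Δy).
(-2, 1)

The pink cross was at (10, 6) in frame 1 and (8, 7) in frame 2.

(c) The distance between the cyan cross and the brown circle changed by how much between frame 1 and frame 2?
-6

Distance in frame 1: 7. Distance in frame 2: 1.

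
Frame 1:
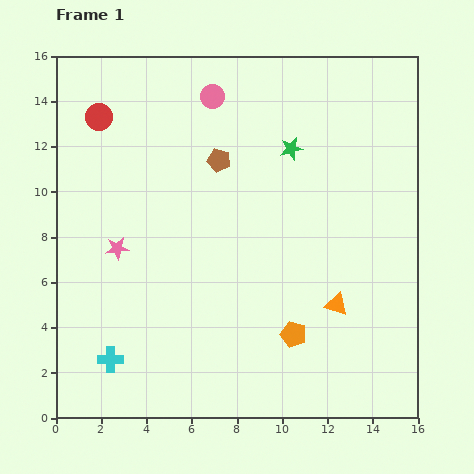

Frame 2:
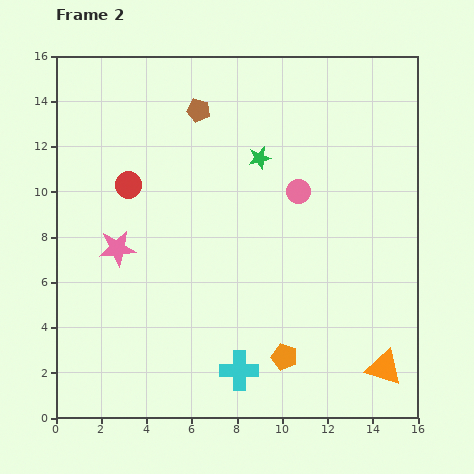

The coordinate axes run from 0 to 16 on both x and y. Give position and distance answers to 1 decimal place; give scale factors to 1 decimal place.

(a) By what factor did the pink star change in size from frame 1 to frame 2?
1.6×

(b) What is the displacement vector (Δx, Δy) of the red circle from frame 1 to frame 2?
(1.3, -3.0)

The red circle was at (1.9, 13.3) in frame 1 and (3.2, 10.3) in frame 2.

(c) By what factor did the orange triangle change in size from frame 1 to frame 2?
1.6×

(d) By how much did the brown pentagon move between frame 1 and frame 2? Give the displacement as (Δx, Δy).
(-0.9, 2.2)

The brown pentagon was at (7.2, 11.4) in frame 1 and (6.3, 13.6) in frame 2.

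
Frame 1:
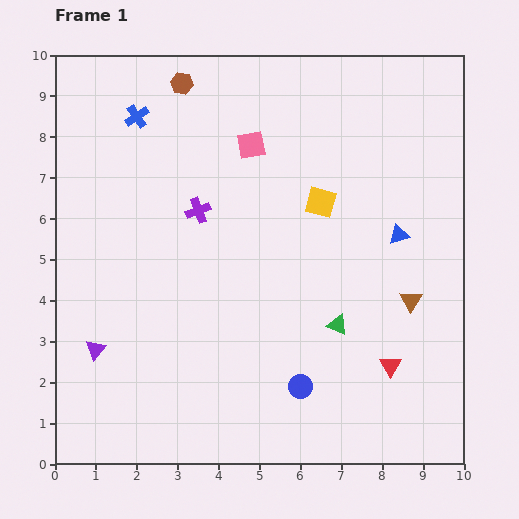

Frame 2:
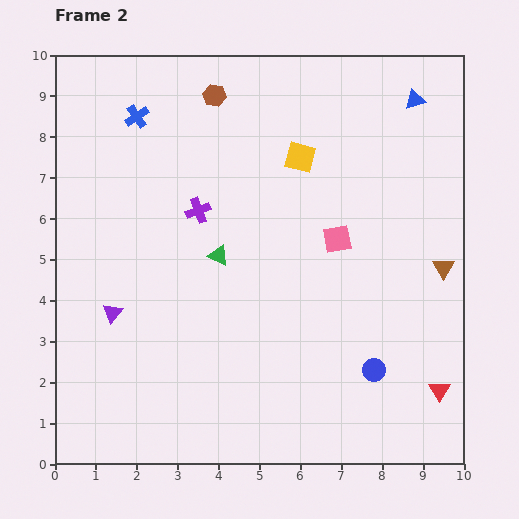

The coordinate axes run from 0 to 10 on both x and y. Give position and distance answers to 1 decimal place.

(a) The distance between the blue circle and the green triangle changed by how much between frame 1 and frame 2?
+3.0

Distance in frame 1: 1.7. Distance in frame 2: 4.7.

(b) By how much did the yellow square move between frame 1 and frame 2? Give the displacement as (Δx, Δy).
(-0.5, 1.1)

The yellow square was at (6.5, 6.4) in frame 1 and (6.0, 7.5) in frame 2.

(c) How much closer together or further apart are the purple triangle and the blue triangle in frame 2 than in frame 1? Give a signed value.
+1.1

Distance in frame 1: 7.9. Distance in frame 2: 9.0.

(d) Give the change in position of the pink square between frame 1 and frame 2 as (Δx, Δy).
(2.1, -2.3)

The pink square was at (4.8, 7.8) in frame 1 and (6.9, 5.5) in frame 2.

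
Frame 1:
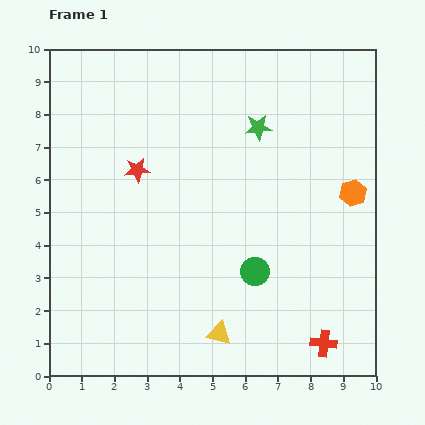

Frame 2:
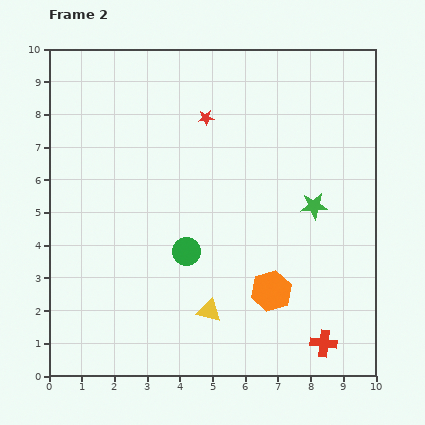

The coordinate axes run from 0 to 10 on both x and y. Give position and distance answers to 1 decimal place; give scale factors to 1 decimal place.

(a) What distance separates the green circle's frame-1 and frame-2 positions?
2.2

The green circle moved from (6.3, 3.2) to (4.2, 3.8), a distance of √(2.1² + 0.6²) ≈ 2.2.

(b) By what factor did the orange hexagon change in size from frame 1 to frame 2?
1.5×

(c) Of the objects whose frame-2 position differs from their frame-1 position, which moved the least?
the yellow triangle

(moved 0.8)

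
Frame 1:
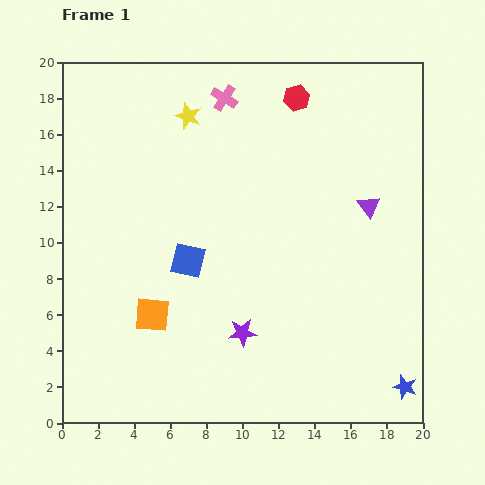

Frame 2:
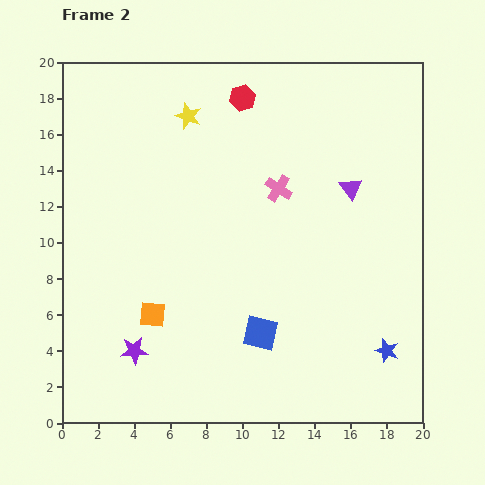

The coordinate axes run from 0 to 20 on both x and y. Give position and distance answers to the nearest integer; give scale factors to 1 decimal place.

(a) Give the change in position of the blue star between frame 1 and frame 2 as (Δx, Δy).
(-1, 2)

The blue star was at (19, 2) in frame 1 and (18, 4) in frame 2.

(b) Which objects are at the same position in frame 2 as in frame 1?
the yellow star, the orange square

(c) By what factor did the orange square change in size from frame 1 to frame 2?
0.8×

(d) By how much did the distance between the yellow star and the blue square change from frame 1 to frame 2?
+5

Distance in frame 1: 8. Distance in frame 2: 13.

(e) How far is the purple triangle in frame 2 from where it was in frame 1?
1

The purple triangle moved from (17, 12) to (16, 13), a distance of √(1² + 1²) ≈ 1.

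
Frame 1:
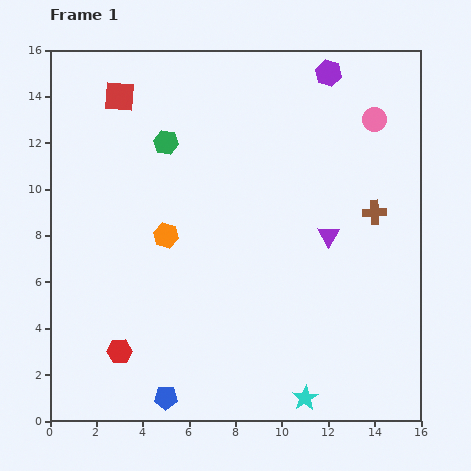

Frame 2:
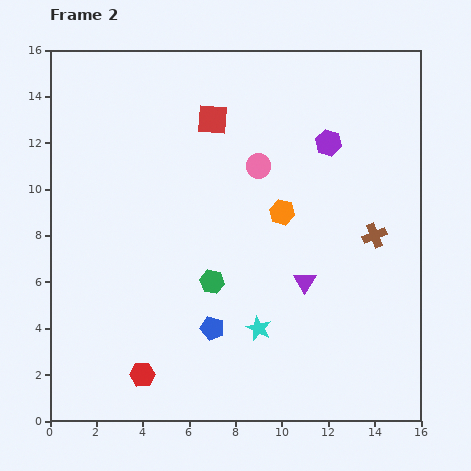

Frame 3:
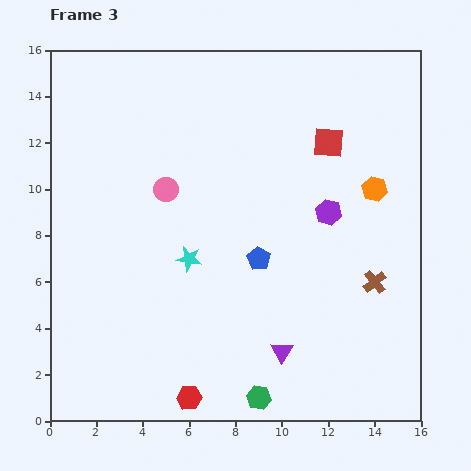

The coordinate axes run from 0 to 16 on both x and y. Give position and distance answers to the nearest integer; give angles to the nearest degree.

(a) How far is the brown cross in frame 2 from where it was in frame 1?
1

The brown cross moved from (14, 9) to (14, 8), a distance of √(0² + 1²) ≈ 1.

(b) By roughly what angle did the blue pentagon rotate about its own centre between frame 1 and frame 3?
31° clockwise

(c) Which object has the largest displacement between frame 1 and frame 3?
the green hexagon

(moved 12; next 9)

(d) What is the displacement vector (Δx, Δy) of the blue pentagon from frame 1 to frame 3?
(4, 6)

The blue pentagon was at (5, 1) in frame 1 and (9, 7) in frame 3.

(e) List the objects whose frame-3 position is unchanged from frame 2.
none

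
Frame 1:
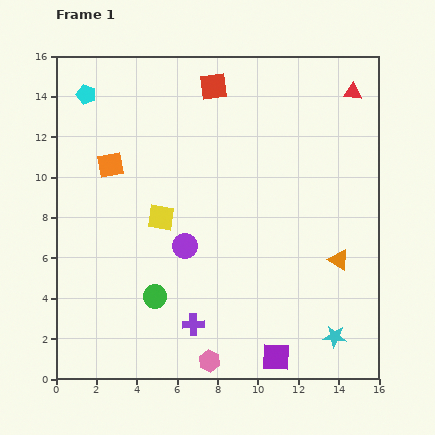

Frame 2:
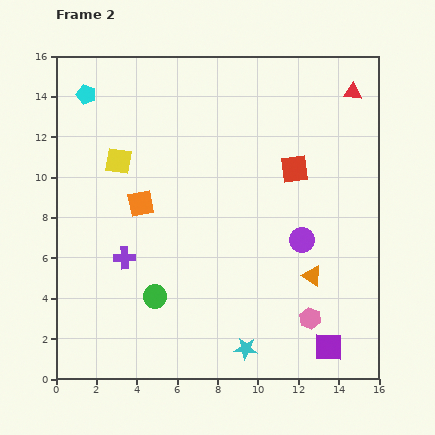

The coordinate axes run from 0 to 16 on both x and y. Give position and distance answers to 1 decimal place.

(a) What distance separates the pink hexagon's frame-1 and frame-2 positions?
5.4

The pink hexagon moved from (7.6, 0.9) to (12.6, 3.0), a distance of √(5.0² + 2.1²) ≈ 5.4.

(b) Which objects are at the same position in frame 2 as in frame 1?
the red triangle, the cyan pentagon, the green circle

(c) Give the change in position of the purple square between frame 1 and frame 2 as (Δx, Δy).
(2.6, 0.5)

The purple square was at (10.9, 1.1) in frame 1 and (13.5, 1.6) in frame 2.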